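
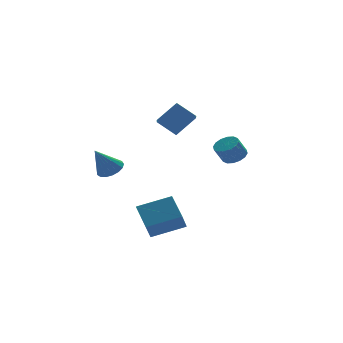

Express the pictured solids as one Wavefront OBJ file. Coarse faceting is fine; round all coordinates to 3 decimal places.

v -0.669 3.507 -1.286
v -0.028 3.187 -0.931
v -1.591 3.293 0.186
v 0.004 3.561 -0.856
v -0.118 3.923 -0.88
v -0.367 4.19 -0.997
v -0.685 4.3 -1.18
v -0.999 4.229 -1.387
v -1.237 3.993 -1.571
v -1.345 3.645 -1.69
v -1.298 3.266 -1.716
v -1.107 2.942 -1.643
v -0.816 2.748 -1.489
v -0.491 2.727 -1.288
v -0.206 2.886 -1.086
v 0.238 -4.24 -2.048
v 0.236 -2.902 -1.153
v -1.506 -3.836 -2.656
v -1.507 -2.498 -1.76
v 0.747 -3.562 -3.06
v 0.746 -2.224 -2.164
v -0.996 -3.158 -3.667
v -0.998 -1.82 -2.772
v 4.26 -1.414 0.587
v 4.868 -1.501 0.943
v 4.308 -1.632 1.869
v 3.7 -1.546 1.513
v 4.802 -1.14 0.954
v 4.242 -1.271 1.88
v 4.591 -0.852 0.867
v 4.031 -0.983 1.793
v 4.291 -0.715 0.705
v 3.731 -0.846 1.631
v 3.983 -0.765 0.511
v 3.423 -0.896 1.437
v 3.749 -0.989 0.338
v 3.189 -1.121 1.264
v 3.652 -1.328 0.231
v 3.092 -1.459 1.157
v 3.718 -1.689 0.22
v 3.158 -1.82 1.146
v 3.929 -1.977 0.307
v 3.369 -2.108 1.233
v 4.229 -2.114 0.469
v 3.669 -2.245 1.395
v 4.537 -2.064 0.663
v 3.977 -2.195 1.589
v 4.771 -1.839 0.836
v 4.211 -1.971 1.762
v 2.964 3.296 0.739
v 2.653 2.517 1.142
v 2.163 4.036 1.553
v 1.853 3.257 1.955
v 4.127 3.383 1.805
v 3.817 2.604 2.207
v 3.327 4.123 2.618
v 3.016 3.344 3.021
f 2 1 4
f 2 4 3
f 4 1 5
f 4 5 3
f 5 1 6
f 5 6 3
f 6 1 7
f 6 7 3
f 7 1 8
f 7 8 3
f 8 1 9
f 8 9 3
f 9 1 10
f 9 10 3
f 10 1 11
f 10 11 3
f 11 1 12
f 11 12 3
f 12 1 13
f 12 13 3
f 13 1 14
f 13 14 3
f 14 1 15
f 14 15 3
f 15 1 2
f 15 2 3
f 17 19 16
f 20 17 16
f 16 19 18
f 18 20 16
f 17 23 19
f 21 17 20
f 21 23 17
f 19 23 18
f 22 20 18
f 18 23 22
f 22 21 20
f 23 21 22
f 25 24 28
f 25 28 26
f 26 28 29
f 26 29 27
f 28 24 30
f 28 30 29
f 29 30 31
f 29 31 27
f 30 24 32
f 30 32 31
f 31 32 33
f 31 33 27
f 32 24 34
f 32 34 33
f 33 34 35
f 33 35 27
f 34 24 36
f 34 36 35
f 35 36 37
f 35 37 27
f 36 24 38
f 36 38 37
f 37 38 39
f 37 39 27
f 38 24 40
f 38 40 39
f 39 40 41
f 39 41 27
f 40 24 42
f 40 42 41
f 41 42 43
f 41 43 27
f 42 24 44
f 42 44 43
f 43 44 45
f 43 45 27
f 44 24 46
f 44 46 45
f 45 46 47
f 45 47 27
f 46 24 48
f 46 48 47
f 47 48 49
f 47 49 27
f 48 24 25
f 48 25 49
f 49 25 26
f 49 26 27
f 51 53 50
f 54 51 50
f 50 53 52
f 52 54 50
f 51 57 53
f 55 51 54
f 55 57 51
f 53 57 52
f 56 54 52
f 52 57 56
f 56 55 54
f 57 55 56



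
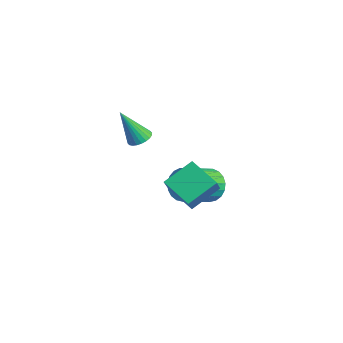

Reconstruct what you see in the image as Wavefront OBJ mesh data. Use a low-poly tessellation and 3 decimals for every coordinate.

v -3.725 -1.695 2.695
v -3.136 -1.663 2.847
v -4.115 -2.465 4.365
v -3.215 -1.453 2.925
v -3.372 -1.28 2.968
v -3.583 -1.17 2.97
v -3.816 -1.14 2.93
v -4.035 -1.194 2.854
v -4.207 -1.325 2.753
v -4.305 -1.512 2.644
v -4.315 -1.727 2.543
v -4.236 -1.937 2.464
v -4.078 -2.111 2.421
v -3.867 -2.221 2.42
v -3.635 -2.251 2.46
v -3.416 -2.196 2.536
v -3.244 -2.065 2.636
v -3.146 -1.878 2.745
v 2.107 -2.04 1.967
v 0.83 -2.539 2.647
v 2.004 -0.683 2.77
v 0.728 -1.182 3.451
v 2.852 -2.578 2.969
v 1.576 -3.077 3.65
v 2.75 -1.221 3.773
v 1.473 -1.72 4.453
v 0.024 -0.157 1.507
v 0.4 0.308 2.152
v 0.853 -1.178 2.959
v 0.476 -1.643 2.313
v 0.058 0.27 2.275
v 0.51 -1.215 3.082
v -0.291 0.159 2.265
v 0.162 -1.327 3.072
v -0.585 -0.007 2.125
v -0.132 -1.493 2.931
v -0.773 -0.199 1.877
v -0.321 -1.685 2.683
v -0.825 -0.384 1.565
v -0.372 -1.869 2.372
v -0.729 -0.529 1.243
v -0.276 -2.015 2.05
v -0.503 -0.611 0.967
v -0.051 -2.096 1.774
v -0.186 -0.613 0.784
v 0.266 -2.099 1.591
v 0.167 -0.537 0.726
v 0.619 -2.023 1.533
v 0.495 -0.396 0.803
v 0.948 -1.881 1.61
v 0.742 -0.213 1.002
v 1.195 -1.698 1.808
v 0.865 -0.02 1.288
v 1.317 -1.506 2.094
v 0.842 0.149 1.611
v 1.295 -1.337 2.418
v 0.678 0.265 1.917
v 1.13 -1.221 2.724
f 2 1 4
f 2 4 3
f 4 1 5
f 4 5 3
f 5 1 6
f 5 6 3
f 6 1 7
f 6 7 3
f 7 1 8
f 7 8 3
f 8 1 9
f 8 9 3
f 9 1 10
f 9 10 3
f 10 1 11
f 10 11 3
f 11 1 12
f 11 12 3
f 12 1 13
f 12 13 3
f 13 1 14
f 13 14 3
f 14 1 15
f 14 15 3
f 15 1 16
f 15 16 3
f 16 1 17
f 16 17 3
f 17 1 18
f 17 18 3
f 18 1 2
f 18 2 3
f 20 22 19
f 23 20 19
f 19 22 21
f 21 23 19
f 20 26 22
f 24 20 23
f 24 26 20
f 22 26 21
f 25 23 21
f 21 26 25
f 25 24 23
f 26 24 25
f 28 27 31
f 28 31 29
f 29 31 32
f 29 32 30
f 31 27 33
f 31 33 32
f 32 33 34
f 32 34 30
f 33 27 35
f 33 35 34
f 34 35 36
f 34 36 30
f 35 27 37
f 35 37 36
f 36 37 38
f 36 38 30
f 37 27 39
f 37 39 38
f 38 39 40
f 38 40 30
f 39 27 41
f 39 41 40
f 40 41 42
f 40 42 30
f 41 27 43
f 41 43 42
f 42 43 44
f 42 44 30
f 43 27 45
f 43 45 44
f 44 45 46
f 44 46 30
f 45 27 47
f 45 47 46
f 46 47 48
f 46 48 30
f 47 27 49
f 47 49 48
f 48 49 50
f 48 50 30
f 49 27 51
f 49 51 50
f 50 51 52
f 50 52 30
f 51 27 53
f 51 53 52
f 52 53 54
f 52 54 30
f 53 27 55
f 53 55 54
f 54 55 56
f 54 56 30
f 55 27 57
f 55 57 56
f 56 57 58
f 56 58 30
f 57 27 28
f 57 28 58
f 58 28 29
f 58 29 30



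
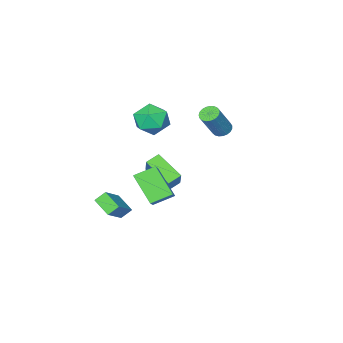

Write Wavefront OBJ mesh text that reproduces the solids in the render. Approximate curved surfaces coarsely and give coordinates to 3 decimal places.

v 3.86 1.882 1.279
v 3.847 0.411 2.707
v 2.745 2.393 1.794
v 2.732 0.922 3.222
v 4.908 2.998 2.438
v 4.895 1.527 3.866
v 3.793 3.509 2.953
v 3.78 2.038 4.381
v 1.351 0.026 0.39
v 1.608 -1.616 1.391
v 0.538 0.114 0.742
v 0.795 -1.528 1.743
v 2.045 0.968 1.757
v 2.302 -0.674 2.758
v 1.232 1.056 2.109
v 1.489 -0.586 3.11
v -0.225 -2.523 3.672
v 0.183 -3.181 4.587
v -1.063 -4.099 2.913
v -0.655 -4.757 3.828
v -1.509 -3.936 4.014
v -0.991 -2.962 4.482
v 0.111 -4.318 3.018
v 0.629 -3.344 3.486
v 0.39 -4.29 4.183
v -0.611 -4.054 4.798
v -0.269 -3.226 2.702
v -1.27 -2.99 3.317
v 3.52 -1.416 -1.714
v 3.536 -2.61 -1.15
v 2.945 -1.167 -1.17
v 2.961 -2.36 -0.605
v 4.839 -0.86 -0.575
v 4.855 -2.053 -0.01
v 4.264 -0.61 -0.03
v 4.28 -1.804 0.534
v -3.923 -1.566 2.612
v -3.391 -1.558 2.274
v -2.265 -1.386 4.05
v -2.797 -1.394 4.388
v -3.451 -1.304 2.287
v -2.325 -1.131 4.063
v -3.593 -1.095 2.357
v -2.467 -0.922 4.133
v -3.791 -0.967 2.47
v -2.665 -0.794 4.246
v -4.013 -0.943 2.608
v -2.887 -0.77 4.384
v -4.219 -1.027 2.747
v -3.093 -0.854 4.523
v -4.373 -1.204 2.862
v -3.247 -1.031 4.638
v -4.45 -1.444 2.934
v -3.324 -1.271 4.71
v -4.436 -1.705 2.951
v -3.31 -1.532 4.727
v -4.333 -1.942 2.908
v -3.207 -1.769 4.684
v -4.159 -2.114 2.815
v -3.033 -1.941 4.591
v -3.944 -2.192 2.686
v -2.818 -2.019 4.462
v -3.726 -2.161 2.545
v -2.6 -1.988 4.321
v -3.542 -2.028 2.415
v -2.416 -1.855 4.191
v -3.423 -1.815 2.319
v -2.297 -1.642 4.095
f 2 4 1
f 5 2 1
f 1 4 3
f 3 5 1
f 2 8 4
f 6 2 5
f 6 8 2
f 4 8 3
f 7 5 3
f 3 8 7
f 7 6 5
f 8 6 7
f 10 12 9
f 13 10 9
f 9 12 11
f 11 13 9
f 10 16 12
f 14 10 13
f 14 16 10
f 12 16 11
f 15 13 11
f 11 16 15
f 15 14 13
f 16 14 15
f 17 28 22
f 17 22 18
f 17 18 24
f 17 24 27
f 17 27 28
f 18 22 26
f 22 28 21
f 28 27 19
f 27 24 23
f 24 18 25
f 20 26 21
f 20 21 19
f 20 19 23
f 20 23 25
f 20 25 26
f 21 26 22
f 19 21 28
f 23 19 27
f 25 23 24
f 26 25 18
f 30 32 29
f 33 30 29
f 29 32 31
f 31 33 29
f 30 36 32
f 34 30 33
f 34 36 30
f 32 36 31
f 35 33 31
f 31 36 35
f 35 34 33
f 36 34 35
f 38 37 41
f 38 41 39
f 39 41 42
f 39 42 40
f 41 37 43
f 41 43 42
f 42 43 44
f 42 44 40
f 43 37 45
f 43 45 44
f 44 45 46
f 44 46 40
f 45 37 47
f 45 47 46
f 46 47 48
f 46 48 40
f 47 37 49
f 47 49 48
f 48 49 50
f 48 50 40
f 49 37 51
f 49 51 50
f 50 51 52
f 50 52 40
f 51 37 53
f 51 53 52
f 52 53 54
f 52 54 40
f 53 37 55
f 53 55 54
f 54 55 56
f 54 56 40
f 55 37 57
f 55 57 56
f 56 57 58
f 56 58 40
f 57 37 59
f 57 59 58
f 58 59 60
f 58 60 40
f 59 37 61
f 59 61 60
f 60 61 62
f 60 62 40
f 61 37 63
f 61 63 62
f 62 63 64
f 62 64 40
f 63 37 65
f 63 65 64
f 64 65 66
f 64 66 40
f 65 37 67
f 65 67 66
f 66 67 68
f 66 68 40
f 67 37 38
f 67 38 68
f 68 38 39
f 68 39 40



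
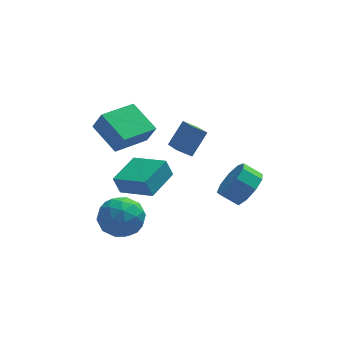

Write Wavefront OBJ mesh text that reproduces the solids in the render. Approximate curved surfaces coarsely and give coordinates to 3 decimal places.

v -2.22 -2.075 -1.236
v -1.586 -2.243 -0.195
v -2.654 -4.017 -1.285
v -2.02 -4.185 -0.244
v -3.079 -3.559 -0.225
v -2.81 -2.359 -0.194
v -1.43 -3.901 -1.286
v -1.161 -2.701 -1.255
v -1.097 -3.372 -0.226
v -2.116 -3.16 0.43
v -2.124 -3.1 -1.91
v -3.143 -2.888 -1.254
v -1.865 -1.989 -0.711
v -2.375 -4.271 -0.769
v -2.998 -3.903 -0.757
v -2.625 -4.002 -0.146
v -2.585 -2.057 -0.711
v -2.212 -2.155 -0.099
v -3.089 -2.929 -0.116
v -2.028 -4.105 -1.381
v -1.655 -4.203 -0.769
v -1.615 -2.258 -1.334
v -1.242 -2.357 -0.723
v -1.151 -3.331 -1.364
v -1.205 -2.751 -0.118
v -1.46 -3.892 -0.146
v -1.113 -3.725 -0.759
v -0.955 -3.02 -0.741
v -1.804 -2.626 0.268
v -2.059 -3.768 0.239
v -2.681 -3.4 0.25
v -2.524 -2.694 0.268
v -1.517 -3.29 0.25
v -2.181 -2.492 -1.719
v -2.436 -3.634 -1.748
v -1.716 -3.566 -1.748
v -1.559 -2.86 -1.73
v -2.78 -2.368 -1.334
v -3.035 -3.509 -1.362
v -3.285 -3.24 -0.739
v -3.127 -2.535 -0.721
v -2.723 -2.97 -1.73
v 4.117 -1.951 -0.185
v 4.679 -2.218 0.722
v 3.804 -1.915 1.353
v 3.243 -1.649 0.445
v 4.802 -1.497 0.546
v 3.927 -1.194 1.177
v 4.604 -0.988 0.028
v 3.729 -0.686 0.658
v 4.179 -0.93 -0.59
v 3.304 -0.628 0.041
v 3.725 -1.35 -1.019
v 2.85 -1.048 -0.388
v 3.454 -2.051 -1.057
v 2.58 -1.749 -0.427
v 3.494 -2.706 -0.688
v 2.62 -2.403 -0.057
v 3.826 -3.007 -0.083
v 2.951 -2.705 0.547
v 4.294 -2.814 0.474
v 3.419 -2.512 1.104
v -0.535 -2.133 -0.121
v -0.871 -2.087 0.862
v -1.996 -0.934 -0.677
v -2.333 -0.889 0.306
v 0.593 -0.611 0.194
v 0.256 -0.566 1.177
v -0.869 0.587 -0.362
v -1.205 0.633 0.621
v 0.89 0.535 1.097
v 1.705 1.24 2.28
v 0.653 2.386 0.156
v 1.468 3.092 1.339
v 1.632 0.408 0.661
v 2.447 1.114 1.844
v 1.395 2.26 -0.28
v 2.21 2.965 0.903
v -3.081 2.193 1.938
v -2.652 1.812 3.049
v -1.416 3.456 1.728
v -0.987 3.075 2.839
v -2.093 0.745 1.061
v -1.664 0.364 2.172
v -0.428 2.008 0.851
v 0.001 1.627 1.962
f 1 38 17
f 38 12 41
f 17 41 6
f 38 41 17
f 1 17 13
f 17 6 18
f 13 18 2
f 17 18 13
f 1 13 22
f 13 2 23
f 22 23 8
f 13 23 22
f 1 22 34
f 22 8 37
f 34 37 11
f 22 37 34
f 1 34 38
f 34 11 42
f 38 42 12
f 34 42 38
f 2 18 29
f 18 6 32
f 29 32 10
f 18 32 29
f 6 41 19
f 41 12 40
f 19 40 5
f 41 40 19
f 12 42 39
f 42 11 35
f 39 35 3
f 42 35 39
f 11 37 36
f 37 8 24
f 36 24 7
f 37 24 36
f 8 23 28
f 23 2 25
f 28 25 9
f 23 25 28
f 4 30 16
f 30 10 31
f 16 31 5
f 30 31 16
f 4 16 14
f 16 5 15
f 14 15 3
f 16 15 14
f 4 14 21
f 14 3 20
f 21 20 7
f 14 20 21
f 4 21 26
f 21 7 27
f 26 27 9
f 21 27 26
f 4 26 30
f 26 9 33
f 30 33 10
f 26 33 30
f 5 31 19
f 31 10 32
f 19 32 6
f 31 32 19
f 3 15 39
f 15 5 40
f 39 40 12
f 15 40 39
f 7 20 36
f 20 3 35
f 36 35 11
f 20 35 36
f 9 27 28
f 27 7 24
f 28 24 8
f 27 24 28
f 10 33 29
f 33 9 25
f 29 25 2
f 33 25 29
f 44 43 47
f 44 47 45
f 45 47 48
f 45 48 46
f 47 43 49
f 47 49 48
f 48 49 50
f 48 50 46
f 49 43 51
f 49 51 50
f 50 51 52
f 50 52 46
f 51 43 53
f 51 53 52
f 52 53 54
f 52 54 46
f 53 43 55
f 53 55 54
f 54 55 56
f 54 56 46
f 55 43 57
f 55 57 56
f 56 57 58
f 56 58 46
f 57 43 59
f 57 59 58
f 58 59 60
f 58 60 46
f 59 43 61
f 59 61 60
f 60 61 62
f 60 62 46
f 61 43 44
f 61 44 62
f 62 44 45
f 62 45 46
f 64 66 63
f 67 64 63
f 63 66 65
f 65 67 63
f 64 70 66
f 68 64 67
f 68 70 64
f 66 70 65
f 69 67 65
f 65 70 69
f 69 68 67
f 70 68 69
f 72 74 71
f 75 72 71
f 71 74 73
f 73 75 71
f 72 78 74
f 76 72 75
f 76 78 72
f 74 78 73
f 77 75 73
f 73 78 77
f 77 76 75
f 78 76 77
f 80 82 79
f 83 80 79
f 79 82 81
f 81 83 79
f 80 86 82
f 84 80 83
f 84 86 80
f 82 86 81
f 85 83 81
f 81 86 85
f 85 84 83
f 86 84 85



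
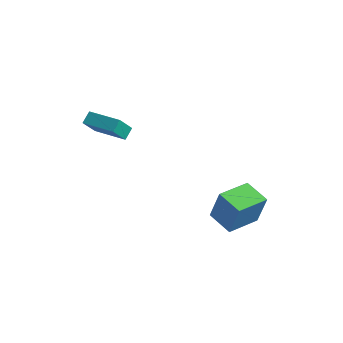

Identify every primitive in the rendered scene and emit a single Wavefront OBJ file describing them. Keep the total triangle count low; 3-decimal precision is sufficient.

v -3.988 -4.563 1.436
v -4.083 -3.912 1.908
v -3.887 -3.735 0.313
v -3.983 -3.083 0.784
v -1.977 -4.457 1.696
v -2.073 -3.805 2.167
v -1.877 -3.628 0.572
v -1.972 -2.977 1.044
v 2.386 -1.888 -4.54
v 2.856 -1.718 -2.634
v 2.71 0.109 -4.798
v 3.181 0.279 -2.892
v 3.899 -2.179 -4.888
v 4.37 -2.009 -2.982
v 4.224 -0.182 -5.146
v 4.694 -0.012 -3.24
f 2 4 1
f 5 2 1
f 1 4 3
f 3 5 1
f 2 8 4
f 6 2 5
f 6 8 2
f 4 8 3
f 7 5 3
f 3 8 7
f 7 6 5
f 8 6 7
f 10 12 9
f 13 10 9
f 9 12 11
f 11 13 9
f 10 16 12
f 14 10 13
f 14 16 10
f 12 16 11
f 15 13 11
f 11 16 15
f 15 14 13
f 16 14 15



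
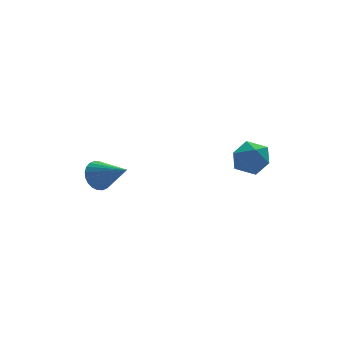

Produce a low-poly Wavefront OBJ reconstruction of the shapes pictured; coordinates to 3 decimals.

v -3.701 0.152 1.508
v -3.392 -0.139 0.772
v -2.839 -1.212 2.412
v -3.153 0.072 0.863
v -2.998 0.295 1.053
v -2.949 0.497 1.312
v -3.015 0.646 1.6
v -3.186 0.721 1.875
v -3.435 0.708 2.094
v -3.724 0.611 2.223
v -4.01 0.444 2.244
v -4.249 0.233 2.153
v -4.404 0.01 1.964
v -4.453 -0.192 1.705
v -4.387 -0.341 1.416
v -4.216 -0.416 1.142
v -3.967 -0.403 0.923
v -3.678 -0.306 0.793
v 2.22 -2.929 4.037
v 2.756 -2.592 3.251
v 1.724 -4.208 3.149
v 2.26 -3.871 2.363
v 2.732 -4.224 3.183
v 3.039 -3.434 3.731
v 1.441 -3.366 2.669
v 1.748 -2.576 3.217
v 2.275 -2.862 2.406
v 3.073 -3.392 2.723
v 1.407 -3.408 3.677
v 2.205 -3.938 3.994
f 2 1 4
f 2 4 3
f 4 1 5
f 4 5 3
f 5 1 6
f 5 6 3
f 6 1 7
f 6 7 3
f 7 1 8
f 7 8 3
f 8 1 9
f 8 9 3
f 9 1 10
f 9 10 3
f 10 1 11
f 10 11 3
f 11 1 12
f 11 12 3
f 12 1 13
f 12 13 3
f 13 1 14
f 13 14 3
f 14 1 15
f 14 15 3
f 15 1 16
f 15 16 3
f 16 1 17
f 16 17 3
f 17 1 18
f 17 18 3
f 18 1 2
f 18 2 3
f 19 30 24
f 19 24 20
f 19 20 26
f 19 26 29
f 19 29 30
f 20 24 28
f 24 30 23
f 30 29 21
f 29 26 25
f 26 20 27
f 22 28 23
f 22 23 21
f 22 21 25
f 22 25 27
f 22 27 28
f 23 28 24
f 21 23 30
f 25 21 29
f 27 25 26
f 28 27 20



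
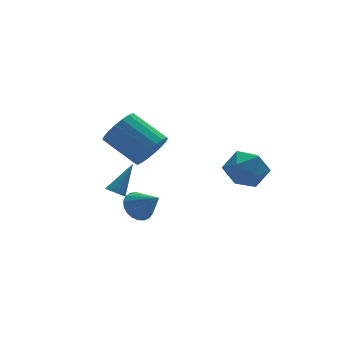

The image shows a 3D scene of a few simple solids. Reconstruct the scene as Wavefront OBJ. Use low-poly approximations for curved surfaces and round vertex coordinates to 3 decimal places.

v 3.252 -3.095 3.452
v 4.332 -3.074 2.956
v 2.628 -4.246 2.044
v 3.708 -4.225 1.548
v 3.539 -4.785 2.582
v 3.925 -4.074 3.453
v 3.035 -3.246 1.547
v 3.421 -2.535 2.418
v 4.198 -3.168 1.779
v 4.509 -4.119 2.419
v 2.451 -3.201 2.581
v 2.762 -4.152 3.221
v -0.616 2.593 -1.526
v -0.266 2.172 -1.646
v 0.536 3.127 -0.034
v -0.169 2.397 -1.801
v -0.192 2.674 -1.883
v -0.328 2.929 -1.869
v -0.542 3.095 -1.763
v -0.775 3.125 -1.594
v -0.966 3.013 -1.407
v -1.063 2.789 -1.251
v -1.04 2.511 -1.17
v -0.904 2.256 -1.184
v -0.69 2.091 -1.289
v -0.457 2.06 -1.458
v -0.834 -1.005 -0.467
v -0.044 -0.926 -0.847
v -0.226 -2.095 0.567
v -0.029 -0.67 -0.586
v -0.153 -0.472 -0.304
v -0.394 -0.366 -0.051
v -0.712 -0.371 0.131
v -1.051 -0.485 0.209
v -1.352 -0.689 0.171
v -1.563 -0.948 0.022
v -1.649 -1.217 -0.211
v -1.593 -1.449 -0.489
v -1.406 -1.604 -0.762
v -1.12 -1.656 -0.985
v -0.785 -1.595 -1.118
v -0.458 -1.432 -1.138
v -0.196 -1.196 -1.042
v -0.17 -1.13 3.191
v 0.605 -0.41 2.974
v -0.474 1.09 4.092
v -1.25 0.37 4.309
v 0.302 -0.354 2.606
v -0.778 1.146 3.724
v -0.096 -0.452 2.353
v -1.175 1.048 3.472
v -0.508 -0.684 2.267
v -1.587 0.816 3.385
v -0.853 -1.004 2.363
v -1.932 0.496 3.482
v -1.063 -1.349 2.624
v -2.142 0.151 3.742
v -1.096 -1.651 2.996
v -2.175 -0.151 4.115
v -0.946 -1.85 3.408
v -2.025 -0.35 4.526
v -0.642 -1.906 3.776
v -1.722 -0.406 4.894
v -0.245 -1.808 4.028
v -1.324 -0.308 5.147
v 0.167 -1.576 4.115
v -0.912 -0.076 5.233
v 0.512 -1.256 4.018
v -0.567 0.244 5.137
v 0.722 -0.911 3.758
v -0.357 0.589 4.876
v 0.755 -0.609 3.385
v -0.324 0.891 4.504
f 1 12 6
f 1 6 2
f 1 2 8
f 1 8 11
f 1 11 12
f 2 6 10
f 6 12 5
f 12 11 3
f 11 8 7
f 8 2 9
f 4 10 5
f 4 5 3
f 4 3 7
f 4 7 9
f 4 9 10
f 5 10 6
f 3 5 12
f 7 3 11
f 9 7 8
f 10 9 2
f 14 13 16
f 14 16 15
f 16 13 17
f 16 17 15
f 17 13 18
f 17 18 15
f 18 13 19
f 18 19 15
f 19 13 20
f 19 20 15
f 20 13 21
f 20 21 15
f 21 13 22
f 21 22 15
f 22 13 23
f 22 23 15
f 23 13 24
f 23 24 15
f 24 13 25
f 24 25 15
f 25 13 26
f 25 26 15
f 26 13 14
f 26 14 15
f 28 27 30
f 28 30 29
f 30 27 31
f 30 31 29
f 31 27 32
f 31 32 29
f 32 27 33
f 32 33 29
f 33 27 34
f 33 34 29
f 34 27 35
f 34 35 29
f 35 27 36
f 35 36 29
f 36 27 37
f 36 37 29
f 37 27 38
f 37 38 29
f 38 27 39
f 38 39 29
f 39 27 40
f 39 40 29
f 40 27 41
f 40 41 29
f 41 27 42
f 41 42 29
f 42 27 43
f 42 43 29
f 43 27 28
f 43 28 29
f 45 44 48
f 45 48 46
f 46 48 49
f 46 49 47
f 48 44 50
f 48 50 49
f 49 50 51
f 49 51 47
f 50 44 52
f 50 52 51
f 51 52 53
f 51 53 47
f 52 44 54
f 52 54 53
f 53 54 55
f 53 55 47
f 54 44 56
f 54 56 55
f 55 56 57
f 55 57 47
f 56 44 58
f 56 58 57
f 57 58 59
f 57 59 47
f 58 44 60
f 58 60 59
f 59 60 61
f 59 61 47
f 60 44 62
f 60 62 61
f 61 62 63
f 61 63 47
f 62 44 64
f 62 64 63
f 63 64 65
f 63 65 47
f 64 44 66
f 64 66 65
f 65 66 67
f 65 67 47
f 66 44 68
f 66 68 67
f 67 68 69
f 67 69 47
f 68 44 70
f 68 70 69
f 69 70 71
f 69 71 47
f 70 44 72
f 70 72 71
f 71 72 73
f 71 73 47
f 72 44 45
f 72 45 73
f 73 45 46
f 73 46 47



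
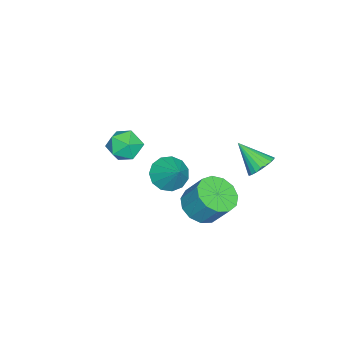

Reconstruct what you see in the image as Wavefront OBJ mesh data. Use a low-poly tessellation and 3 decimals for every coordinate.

v 3.518 1.87 -0.16
v 4.229 1.382 -0.339
v 4.262 2.61 0.78
v 4.241 1.767 -0.651
v 4.024 2.184 -0.808
v 3.646 2.501 -0.759
v 3.227 2.618 -0.52
v 2.901 2.497 -0.167
v 2.771 2.177 0.188
v 2.878 1.759 0.433
v 3.188 1.376 0.489
v 3.603 1.15 0.339
v 3.991 1.152 0.03
v 1.364 2.538 -3.911
v 2.37 2.378 -3.963
v 2.562 3.203 -2.761
v 1.556 3.362 -2.709
v 2.265 2.852 -4.271
v 2.457 3.677 -3.069
v 1.874 3.226 -4.465
v 2.066 4.05 -3.263
v 1.32 3.381 -4.483
v 1.513 4.206 -3.281
v 0.781 3.269 -4.319
v 0.974 4.093 -3.117
v 0.427 2.924 -4.026
v 0.619 3.749 -2.824
v 0.37 2.457 -3.696
v 0.562 3.281 -2.494
v 0.628 2.015 -3.434
v 0.821 2.84 -2.233
v 1.12 1.74 -3.324
v 1.313 2.564 -2.123
v 1.69 1.717 -3.4
v 1.882 2.542 -2.198
v 2.155 1.955 -3.638
v 2.348 2.78 -2.437
v -1.334 4.414 -2.884
v -0.618 4.198 -2.934
v -1.626 3.206 -1.816
v -0.607 4.403 -2.699
v -0.722 4.61 -2.496
v -0.943 4.783 -2.361
v -1.232 4.893 -2.316
v -1.538 4.92 -2.369
v -1.809 4.859 -2.511
v -1.998 4.722 -2.718
v -2.071 4.531 -2.954
v -2.018 4.321 -3.178
v -1.846 4.126 -3.35
v -1.586 3.982 -3.443
v -1.282 3.912 -3.439
v -0.987 3.929 -3.339
v -0.752 4.03 -3.16
v -0.75 -1.254 -1.922
v -0.197 -0.999 -2.633
v 0.417 -1.961 -1.267
v 0.97 -1.706 -1.978
v 0.65 -1.062 -1.379
v -0.071 -0.625 -1.784
v 0.291 -2.335 -2.116
v -0.43 -1.898 -2.521
v 0.447 -1.667 -2.752
v 0.668 -0.88 -2.297
v -0.448 -2.08 -1.603
v -0.227 -1.293 -1.148
f 2 1 4
f 2 4 3
f 4 1 5
f 4 5 3
f 5 1 6
f 5 6 3
f 6 1 7
f 6 7 3
f 7 1 8
f 7 8 3
f 8 1 9
f 8 9 3
f 9 1 10
f 9 10 3
f 10 1 11
f 10 11 3
f 11 1 12
f 11 12 3
f 12 1 13
f 12 13 3
f 13 1 2
f 13 2 3
f 15 14 18
f 15 18 16
f 16 18 19
f 16 19 17
f 18 14 20
f 18 20 19
f 19 20 21
f 19 21 17
f 20 14 22
f 20 22 21
f 21 22 23
f 21 23 17
f 22 14 24
f 22 24 23
f 23 24 25
f 23 25 17
f 24 14 26
f 24 26 25
f 25 26 27
f 25 27 17
f 26 14 28
f 26 28 27
f 27 28 29
f 27 29 17
f 28 14 30
f 28 30 29
f 29 30 31
f 29 31 17
f 30 14 32
f 30 32 31
f 31 32 33
f 31 33 17
f 32 14 34
f 32 34 33
f 33 34 35
f 33 35 17
f 34 14 36
f 34 36 35
f 35 36 37
f 35 37 17
f 36 14 15
f 36 15 37
f 37 15 16
f 37 16 17
f 39 38 41
f 39 41 40
f 41 38 42
f 41 42 40
f 42 38 43
f 42 43 40
f 43 38 44
f 43 44 40
f 44 38 45
f 44 45 40
f 45 38 46
f 45 46 40
f 46 38 47
f 46 47 40
f 47 38 48
f 47 48 40
f 48 38 49
f 48 49 40
f 49 38 50
f 49 50 40
f 50 38 51
f 50 51 40
f 51 38 52
f 51 52 40
f 52 38 53
f 52 53 40
f 53 38 54
f 53 54 40
f 54 38 39
f 54 39 40
f 55 66 60
f 55 60 56
f 55 56 62
f 55 62 65
f 55 65 66
f 56 60 64
f 60 66 59
f 66 65 57
f 65 62 61
f 62 56 63
f 58 64 59
f 58 59 57
f 58 57 61
f 58 61 63
f 58 63 64
f 59 64 60
f 57 59 66
f 61 57 65
f 63 61 62
f 64 63 56



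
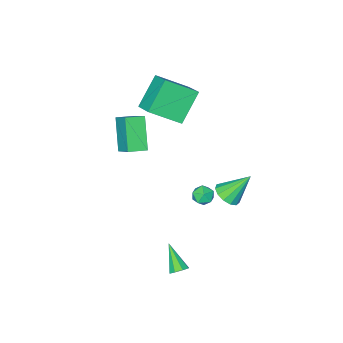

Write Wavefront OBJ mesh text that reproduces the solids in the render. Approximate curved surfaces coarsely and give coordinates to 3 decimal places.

v -4.062 -2.848 3.349
v -3.687 -1.625 3.987
v -2.678 -2.505 1.876
v -2.302 -1.282 2.514
v -2.698 -3.818 4.406
v -2.322 -2.595 5.044
v -1.313 -3.475 2.933
v -0.938 -2.252 3.571
v 2.321 4.01 -2.293
v 2.621 3.688 -2.552
v 2.019 2.87 -1.227
v 2.817 3.89 -2.281
v 2.722 4.162 -2.017
v 2.393 4.345 -1.916
v 2.021 4.331 -2.035
v 1.826 4.129 -2.306
v 1.92 3.858 -2.57
v 2.25 3.675 -2.671
v 0.495 -1.284 2.118
v -0.203 -2.343 3.612
v 0.704 -0.269 2.935
v 0.005 -1.327 4.429
v 1.435 -1.633 2.311
v 0.736 -2.691 3.805
v 1.643 -0.617 3.128
v 0.945 -1.676 4.622
v -1.403 1.976 -0.842
v -1.194 1.693 -0.305
v -1.646 1.047 -1.235
v -1.437 0.764 -0.698
v -1.97 1.121 -0.686
v -1.82 1.695 -0.443
v -1.02 1.045 -1.097
v -0.87 1.619 -0.854
v -0.957 1.119 -0.463
v -1.544 1.165 -0.209
v -1.296 1.575 -1.331
v -1.883 1.621 -1.077
v -3.086 1.3 -1.827
v -2.68 1.976 -1.876
v -4.014 1.96 -0.433
v -3.037 2.025 -2.137
v -3.41 1.845 -2.3
v -3.68 1.491 -2.312
v -3.762 1.077 -2.171
v -3.629 0.734 -1.92
v -3.324 0.571 -1.64
v -2.943 0.639 -1.42
v -2.608 0.917 -1.328
v -2.425 1.317 -1.396
v -2.452 1.712 -1.6
f 2 4 1
f 5 2 1
f 1 4 3
f 3 5 1
f 2 8 4
f 6 2 5
f 6 8 2
f 4 8 3
f 7 5 3
f 3 8 7
f 7 6 5
f 8 6 7
f 10 9 12
f 10 12 11
f 12 9 13
f 12 13 11
f 13 9 14
f 13 14 11
f 14 9 15
f 14 15 11
f 15 9 16
f 15 16 11
f 16 9 17
f 16 17 11
f 17 9 18
f 17 18 11
f 18 9 10
f 18 10 11
f 20 22 19
f 23 20 19
f 19 22 21
f 21 23 19
f 20 26 22
f 24 20 23
f 24 26 20
f 22 26 21
f 25 23 21
f 21 26 25
f 25 24 23
f 26 24 25
f 27 38 32
f 27 32 28
f 27 28 34
f 27 34 37
f 27 37 38
f 28 32 36
f 32 38 31
f 38 37 29
f 37 34 33
f 34 28 35
f 30 36 31
f 30 31 29
f 30 29 33
f 30 33 35
f 30 35 36
f 31 36 32
f 29 31 38
f 33 29 37
f 35 33 34
f 36 35 28
f 40 39 42
f 40 42 41
f 42 39 43
f 42 43 41
f 43 39 44
f 43 44 41
f 44 39 45
f 44 45 41
f 45 39 46
f 45 46 41
f 46 39 47
f 46 47 41
f 47 39 48
f 47 48 41
f 48 39 49
f 48 49 41
f 49 39 50
f 49 50 41
f 50 39 51
f 50 51 41
f 51 39 40
f 51 40 41



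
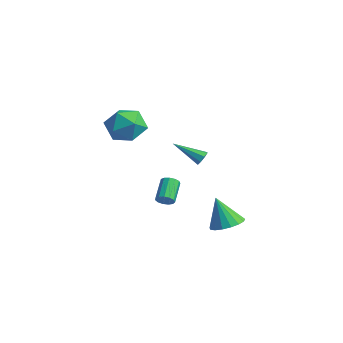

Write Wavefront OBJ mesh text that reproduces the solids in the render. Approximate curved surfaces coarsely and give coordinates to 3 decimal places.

v 1.661 -1.793 -2.298
v 2.023 -1.403 -2.389
v 1.221 -0.477 -1.613
v 0.859 -0.867 -1.522
v 1.821 -1.387 -2.616
v 1.019 -0.462 -1.841
v 1.569 -1.501 -2.742
v 0.766 -0.575 -1.967
v 1.345 -1.707 -2.727
v 0.543 -0.781 -1.952
v 1.222 -1.94 -2.576
v 0.42 -1.015 -1.8
v 1.239 -2.127 -2.336
v 0.436 -1.201 -1.56
v 1.389 -2.208 -2.084
v 0.587 -1.282 -1.309
v 1.626 -2.157 -1.9
v 0.824 -1.231 -1.124
v 1.874 -1.99 -1.842
v 1.072 -1.064 -1.067
v 2.054 -1.761 -1.929
v 1.252 -0.835 -1.153
v 2.11 -1.542 -2.133
v 1.308 -0.616 -1.357
v 4.172 0.425 -3.665
v 4.929 0.934 -3.281
v 3.448 0.195 -1.935
v 4.604 1.266 -3.372
v 4.18 1.406 -3.531
v 3.754 1.321 -3.721
v 3.424 1.03 -3.898
v 3.265 0.601 -4.021
v 3.314 0.132 -4.063
v 3.56 -0.27 -4.014
v 3.946 -0.513 -3.885
v 4.383 -0.541 -3.705
v 4.773 -0.348 -3.517
v 5.024 0.023 -3.362
v 5.081 0.485 -3.277
v -0.033 -3.643 3.1
v 0.556 -2.692 3.586
v 1.404 -4.848 3.714
v 1.993 -3.897 4.2
v 0.945 -4.281 4.691
v 0.056 -3.536 4.312
v 1.904 -4.004 2.988
v 1.015 -3.259 2.609
v 1.753 -2.915 3.517
v 1.16 -3.086 4.569
v 0.8 -4.454 2.731
v 0.207 -4.625 3.783
v 0.333 1.66 -0.767
v 0.52 1.85 -0.321
v -0.873 0.56 0.207
v 0.214 2.062 -0.46
v -0.023 2.039 -0.779
v -0.051 1.794 -1.091
v 0.145 1.47 -1.213
v 0.452 1.257 -1.074
v 0.688 1.281 -0.755
v 0.717 1.526 -0.443
f 2 1 5
f 2 5 3
f 3 5 6
f 3 6 4
f 5 1 7
f 5 7 6
f 6 7 8
f 6 8 4
f 7 1 9
f 7 9 8
f 8 9 10
f 8 10 4
f 9 1 11
f 9 11 10
f 10 11 12
f 10 12 4
f 11 1 13
f 11 13 12
f 12 13 14
f 12 14 4
f 13 1 15
f 13 15 14
f 14 15 16
f 14 16 4
f 15 1 17
f 15 17 16
f 16 17 18
f 16 18 4
f 17 1 19
f 17 19 18
f 18 19 20
f 18 20 4
f 19 1 21
f 19 21 20
f 20 21 22
f 20 22 4
f 21 1 23
f 21 23 22
f 22 23 24
f 22 24 4
f 23 1 2
f 23 2 24
f 24 2 3
f 24 3 4
f 26 25 28
f 26 28 27
f 28 25 29
f 28 29 27
f 29 25 30
f 29 30 27
f 30 25 31
f 30 31 27
f 31 25 32
f 31 32 27
f 32 25 33
f 32 33 27
f 33 25 34
f 33 34 27
f 34 25 35
f 34 35 27
f 35 25 36
f 35 36 27
f 36 25 37
f 36 37 27
f 37 25 38
f 37 38 27
f 38 25 39
f 38 39 27
f 39 25 26
f 39 26 27
f 40 51 45
f 40 45 41
f 40 41 47
f 40 47 50
f 40 50 51
f 41 45 49
f 45 51 44
f 51 50 42
f 50 47 46
f 47 41 48
f 43 49 44
f 43 44 42
f 43 42 46
f 43 46 48
f 43 48 49
f 44 49 45
f 42 44 51
f 46 42 50
f 48 46 47
f 49 48 41
f 53 52 55
f 53 55 54
f 55 52 56
f 55 56 54
f 56 52 57
f 56 57 54
f 57 52 58
f 57 58 54
f 58 52 59
f 58 59 54
f 59 52 60
f 59 60 54
f 60 52 61
f 60 61 54
f 61 52 53
f 61 53 54



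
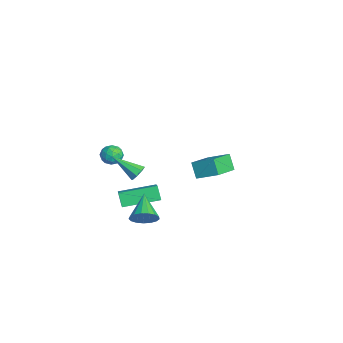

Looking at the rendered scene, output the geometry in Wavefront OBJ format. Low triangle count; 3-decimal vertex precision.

v -1.116 -3.736 1.194
v -0.653 -3.439 1.581
v -0.327 -4.241 0.639
v 0.136 -3.944 1.026
v -0.269 -4.414 1.287
v -0.756 -4.102 1.63
v -0.224 -3.578 0.59
v -0.711 -3.266 0.933
v -0.101 -3.341 1.208
v -0.129 -3.858 1.638
v -0.851 -3.822 0.582
v -0.879 -4.339 1.012
v -0.954 -3.543 1.436
v -0.026 -4.137 0.784
v -0.264 -4.413 0.937
v 0.008 -4.238 1.164
v -1.014 -3.933 1.465
v -0.742 -3.758 1.692
v -0.517 -4.331 1.519
v -0.238 -3.922 0.528
v 0.034 -3.747 0.755
v -0.988 -3.442 1.056
v -0.716 -3.267 1.283
v -0.463 -3.349 0.701
v -0.357 -3.311 1.445
v 0.106 -3.608 1.118
v -0.105 -3.393 0.862
v -0.391 -3.209 1.064
v -0.374 -3.614 1.698
v 0.09 -3.911 1.371
v -0.148 -4.188 1.524
v -0.435 -4.004 1.726
v -0.05 -3.557 1.478
v -1.07 -3.769 0.849
v -0.606 -4.066 0.522
v -0.545 -3.676 0.494
v -0.832 -3.492 0.696
v -1.086 -4.072 1.102
v -0.623 -4.369 0.775
v -0.589 -4.471 1.156
v -0.875 -4.287 1.358
v -0.93 -4.123 0.742
v -0.954 -3.279 -3.473
v -1.49 -3.373 -2.694
v -0.858 -1.165 -3.15
v -1.394 -1.26 -2.371
v 0.274 -3.46 -2.649
v -0.262 -3.555 -1.87
v 0.37 -1.347 -2.326
v -0.166 -1.441 -1.547
v 3.872 -2.952 -0.875
v 4.279 -2.798 -0.204
v 2.428 -2.668 -0.065
v 4.251 -2.457 -0.374
v 4.136 -2.228 -0.659
v 3.96 -2.166 -0.994
v 3.765 -2.283 -1.301
v 3.594 -2.554 -1.511
v 3.486 -2.916 -1.575
v 3.468 -3.286 -1.479
v 3.541 -3.58 -1.244
v 3.691 -3.73 -0.925
v 3.882 -3.701 -0.595
v 4.071 -3.501 -0.328
v 4.214 -3.175 -0.187
v -2.824 1.014 -1.936
v -2.127 2.099 -1.295
v -4.109 2.238 -2.613
v -3.413 3.323 -1.972
v -2.207 1.157 -2.848
v -1.511 2.242 -2.207
v -3.493 2.381 -3.525
v -2.796 3.466 -2.884
v 4.323 -3.32 3.041
v 4.812 -3.467 3.217
v 3.617 -4.52 3.999
v 4.639 -3.175 3.454
v 4.28 -2.969 3.449
v 3.947 -2.968 3.204
v 3.834 -3.174 2.864
v 4.007 -3.465 2.627
v 4.365 -3.671 2.632
v 4.698 -3.672 2.877
f 1 38 17
f 38 12 41
f 17 41 6
f 38 41 17
f 1 17 13
f 17 6 18
f 13 18 2
f 17 18 13
f 1 13 22
f 13 2 23
f 22 23 8
f 13 23 22
f 1 22 34
f 22 8 37
f 34 37 11
f 22 37 34
f 1 34 38
f 34 11 42
f 38 42 12
f 34 42 38
f 2 18 29
f 18 6 32
f 29 32 10
f 18 32 29
f 6 41 19
f 41 12 40
f 19 40 5
f 41 40 19
f 12 42 39
f 42 11 35
f 39 35 3
f 42 35 39
f 11 37 36
f 37 8 24
f 36 24 7
f 37 24 36
f 8 23 28
f 23 2 25
f 28 25 9
f 23 25 28
f 4 30 16
f 30 10 31
f 16 31 5
f 30 31 16
f 4 16 14
f 16 5 15
f 14 15 3
f 16 15 14
f 4 14 21
f 14 3 20
f 21 20 7
f 14 20 21
f 4 21 26
f 21 7 27
f 26 27 9
f 21 27 26
f 4 26 30
f 26 9 33
f 30 33 10
f 26 33 30
f 5 31 19
f 31 10 32
f 19 32 6
f 31 32 19
f 3 15 39
f 15 5 40
f 39 40 12
f 15 40 39
f 7 20 36
f 20 3 35
f 36 35 11
f 20 35 36
f 9 27 28
f 27 7 24
f 28 24 8
f 27 24 28
f 10 33 29
f 33 9 25
f 29 25 2
f 33 25 29
f 44 46 43
f 47 44 43
f 43 46 45
f 45 47 43
f 44 50 46
f 48 44 47
f 48 50 44
f 46 50 45
f 49 47 45
f 45 50 49
f 49 48 47
f 50 48 49
f 52 51 54
f 52 54 53
f 54 51 55
f 54 55 53
f 55 51 56
f 55 56 53
f 56 51 57
f 56 57 53
f 57 51 58
f 57 58 53
f 58 51 59
f 58 59 53
f 59 51 60
f 59 60 53
f 60 51 61
f 60 61 53
f 61 51 62
f 61 62 53
f 62 51 63
f 62 63 53
f 63 51 64
f 63 64 53
f 64 51 65
f 64 65 53
f 65 51 52
f 65 52 53
f 67 69 66
f 70 67 66
f 66 69 68
f 68 70 66
f 67 73 69
f 71 67 70
f 71 73 67
f 69 73 68
f 72 70 68
f 68 73 72
f 72 71 70
f 73 71 72
f 75 74 77
f 75 77 76
f 77 74 78
f 77 78 76
f 78 74 79
f 78 79 76
f 79 74 80
f 79 80 76
f 80 74 81
f 80 81 76
f 81 74 82
f 81 82 76
f 82 74 83
f 82 83 76
f 83 74 75
f 83 75 76



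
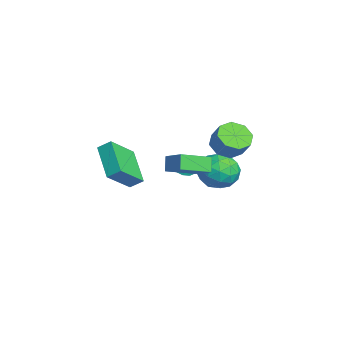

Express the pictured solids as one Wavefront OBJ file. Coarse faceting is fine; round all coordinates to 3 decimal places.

v 0.469 -0.924 1.408
v -0.085 -0.799 2.144
v -0.035 0.718 0.748
v -0.589 0.843 1.485
v 1.489 -0.343 2.075
v 0.935 -0.218 2.812
v 0.985 1.299 1.416
v 0.431 1.424 2.152
v -1.61 2.605 1.797
v -0.794 2.646 1.256
v -0.154 2.936 2.242
v -0.97 2.895 2.783
v -1.148 3.306 1.291
v -0.509 3.596 2.277
v -1.773 3.555 1.623
v -1.134 3.846 2.608
v -2.302 3.248 2.057
v -1.663 3.538 3.042
v -2.426 2.564 2.338
v -1.786 2.854 3.324
v -2.071 1.904 2.303
v -1.432 2.194 3.289
v -1.446 1.654 1.972
v -0.807 1.945 2.957
v -0.917 1.962 1.538
v -0.278 2.252 2.523
v -3.603 3.022 -0.365
v -2.597 3.561 -0.765
v -2.863 1.279 -0.855
v -1.857 1.818 -1.255
v -2.104 1.799 -0.072
v -2.561 2.877 0.232
v -2.899 1.963 -1.852
v -3.356 3.041 -1.548
v -2.162 2.907 -1.684
v -1.671 2.806 -0.583
v -3.789 2.034 -1.037
v -3.298 1.933 0.064
v -3.165 3.445 -0.522
v -2.295 1.395 -1.098
v -2.44 1.384 -0.403
v -1.849 1.701 -0.638
v -3.143 3.043 0.064
v -2.552 3.359 -0.171
v -2.263 2.324 0.236
v -2.908 1.481 -1.449
v -2.317 1.797 -1.684
v -3.611 3.139 -0.982
v -3.02 3.456 -1.217
v -3.197 2.516 -1.856
v -2.318 3.377 -1.297
v -1.883 2.352 -1.585
v -2.496 2.437 -1.936
v -2.764 3.071 -1.757
v -2.029 3.317 -0.65
v -1.594 2.293 -0.939
v -1.739 2.282 -0.243
v -2.008 2.915 -0.065
v -1.773 2.933 -1.19
v -3.866 2.547 -0.681
v -3.431 1.523 -0.97
v -3.452 1.925 -1.555
v -3.721 2.558 -1.377
v -3.577 2.488 -0.035
v -3.142 1.463 -0.323
v -2.696 1.769 0.137
v -2.964 2.403 0.316
v -3.687 1.907 -0.43
v 1.252 -3.256 3.049
v 1.436 -2.622 3.517
v 3.099 -3.067 2.066
v 3.283 -2.432 2.535
v 2.077 -4.468 4.365
v 2.261 -3.833 4.834
v 3.924 -4.278 3.383
v 4.108 -3.644 3.851
v -1.968 0.472 0.186
v -1.372 0.66 -0.171
v -1.512 0.828 1.134
v -1.615 0.985 -0.176
v -1.97 1.147 -0.066
v -2.325 1.095 0.124
v -2.566 0.845 0.334
v -2.617 0.477 0.497
v -2.463 0.107 0.561
v -2.151 -0.146 0.506
v -1.781 -0.203 0.35
v -1.47 -0.046 0.141
v -1.318 0.276 -0.053
f 2 4 1
f 5 2 1
f 1 4 3
f 3 5 1
f 2 8 4
f 6 2 5
f 6 8 2
f 4 8 3
f 7 5 3
f 3 8 7
f 7 6 5
f 8 6 7
f 10 9 13
f 10 13 11
f 11 13 14
f 11 14 12
f 13 9 15
f 13 15 14
f 14 15 16
f 14 16 12
f 15 9 17
f 15 17 16
f 16 17 18
f 16 18 12
f 17 9 19
f 17 19 18
f 18 19 20
f 18 20 12
f 19 9 21
f 19 21 20
f 20 21 22
f 20 22 12
f 21 9 23
f 21 23 22
f 22 23 24
f 22 24 12
f 23 9 25
f 23 25 24
f 24 25 26
f 24 26 12
f 25 9 10
f 25 10 26
f 26 10 11
f 26 11 12
f 27 64 43
f 64 38 67
f 43 67 32
f 64 67 43
f 27 43 39
f 43 32 44
f 39 44 28
f 43 44 39
f 27 39 48
f 39 28 49
f 48 49 34
f 39 49 48
f 27 48 60
f 48 34 63
f 60 63 37
f 48 63 60
f 27 60 64
f 60 37 68
f 64 68 38
f 60 68 64
f 28 44 55
f 44 32 58
f 55 58 36
f 44 58 55
f 32 67 45
f 67 38 66
f 45 66 31
f 67 66 45
f 38 68 65
f 68 37 61
f 65 61 29
f 68 61 65
f 37 63 62
f 63 34 50
f 62 50 33
f 63 50 62
f 34 49 54
f 49 28 51
f 54 51 35
f 49 51 54
f 30 56 42
f 56 36 57
f 42 57 31
f 56 57 42
f 30 42 40
f 42 31 41
f 40 41 29
f 42 41 40
f 30 40 47
f 40 29 46
f 47 46 33
f 40 46 47
f 30 47 52
f 47 33 53
f 52 53 35
f 47 53 52
f 30 52 56
f 52 35 59
f 56 59 36
f 52 59 56
f 31 57 45
f 57 36 58
f 45 58 32
f 57 58 45
f 29 41 65
f 41 31 66
f 65 66 38
f 41 66 65
f 33 46 62
f 46 29 61
f 62 61 37
f 46 61 62
f 35 53 54
f 53 33 50
f 54 50 34
f 53 50 54
f 36 59 55
f 59 35 51
f 55 51 28
f 59 51 55
f 70 72 69
f 73 70 69
f 69 72 71
f 71 73 69
f 70 76 72
f 74 70 73
f 74 76 70
f 72 76 71
f 75 73 71
f 71 76 75
f 75 74 73
f 76 74 75
f 78 77 80
f 78 80 79
f 80 77 81
f 80 81 79
f 81 77 82
f 81 82 79
f 82 77 83
f 82 83 79
f 83 77 84
f 83 84 79
f 84 77 85
f 84 85 79
f 85 77 86
f 85 86 79
f 86 77 87
f 86 87 79
f 87 77 88
f 87 88 79
f 88 77 89
f 88 89 79
f 89 77 78
f 89 78 79



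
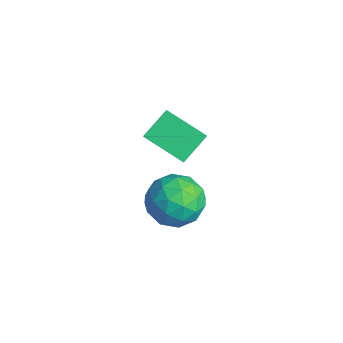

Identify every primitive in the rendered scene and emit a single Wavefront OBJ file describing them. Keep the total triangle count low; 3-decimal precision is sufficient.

v 0.129 2.483 -0.655
v -0.998 1.644 0.023
v -0.17 3.43 0.019
v -1.297 2.591 0.697
v 0.897 2.129 0.183
v -0.23 1.29 0.861
v 0.598 3.076 0.857
v -0.529 2.237 1.535
v 3.054 1.35 1.495
v 3.778 1.122 0.879
v 2.022 0.598 0.561
v 2.746 0.37 -0.055
v 2.709 -0.044 0.83
v 3.347 0.421 1.407
v 2.453 1.299 0.033
v 3.091 1.764 0.61
v 3.407 1.09 -0.025
v 3.565 0.261 0.468
v 2.235 1.459 0.972
v 2.393 0.63 1.465
v 3.507 1.302 1.269
v 2.293 0.418 0.171
v 2.272 0.175 0.691
v 2.697 0.041 0.329
v 3.253 0.89 1.58
v 3.679 0.756 1.217
v 3.051 0.071 1.189
v 2.121 0.964 0.223
v 2.547 0.83 -0.14
v 3.103 1.679 1.111
v 3.528 1.545 0.749
v 2.749 1.649 0.251
v 3.714 1.149 0.375
v 3.107 0.707 -0.174
v 2.935 1.253 -0.122
v 3.31 1.526 0.217
v 3.807 0.662 0.665
v 3.2 0.22 0.116
v 3.179 -0.023 0.637
v 3.554 0.25 0.976
v 3.589 0.643 0.134
v 2.6 1.5 1.324
v 1.993 1.058 0.775
v 2.246 1.47 0.464
v 2.621 1.743 0.803
v 2.693 1.013 1.614
v 2.086 0.571 1.065
v 2.49 0.194 1.223
v 2.865 0.467 1.562
v 2.211 1.077 1.306
f 2 4 1
f 5 2 1
f 1 4 3
f 3 5 1
f 2 8 4
f 6 2 5
f 6 8 2
f 4 8 3
f 7 5 3
f 3 8 7
f 7 6 5
f 8 6 7
f 9 46 25
f 46 20 49
f 25 49 14
f 46 49 25
f 9 25 21
f 25 14 26
f 21 26 10
f 25 26 21
f 9 21 30
f 21 10 31
f 30 31 16
f 21 31 30
f 9 30 42
f 30 16 45
f 42 45 19
f 30 45 42
f 9 42 46
f 42 19 50
f 46 50 20
f 42 50 46
f 10 26 37
f 26 14 40
f 37 40 18
f 26 40 37
f 14 49 27
f 49 20 48
f 27 48 13
f 49 48 27
f 20 50 47
f 50 19 43
f 47 43 11
f 50 43 47
f 19 45 44
f 45 16 32
f 44 32 15
f 45 32 44
f 16 31 36
f 31 10 33
f 36 33 17
f 31 33 36
f 12 38 24
f 38 18 39
f 24 39 13
f 38 39 24
f 12 24 22
f 24 13 23
f 22 23 11
f 24 23 22
f 12 22 29
f 22 11 28
f 29 28 15
f 22 28 29
f 12 29 34
f 29 15 35
f 34 35 17
f 29 35 34
f 12 34 38
f 34 17 41
f 38 41 18
f 34 41 38
f 13 39 27
f 39 18 40
f 27 40 14
f 39 40 27
f 11 23 47
f 23 13 48
f 47 48 20
f 23 48 47
f 15 28 44
f 28 11 43
f 44 43 19
f 28 43 44
f 17 35 36
f 35 15 32
f 36 32 16
f 35 32 36
f 18 41 37
f 41 17 33
f 37 33 10
f 41 33 37



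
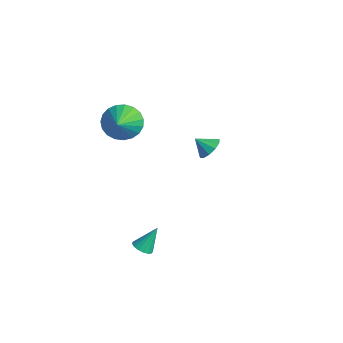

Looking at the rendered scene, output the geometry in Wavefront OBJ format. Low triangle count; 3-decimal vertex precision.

v 2.707 -3.983 -0.182
v 3.182 -3.76 -0.345
v 2.753 -3.217 1.002
v 3 -3.597 -0.443
v 2.75 -3.523 -0.481
v 2.49 -3.555 -0.45
v 2.28 -3.684 -0.358
v 2.168 -3.882 -0.226
v 2.179 -4.103 -0.083
v 2.311 -4.296 0.037
v 2.534 -4.418 0.107
v 2.796 -4.44 0.111
v 3.038 -4.357 0.048
v 3.204 -4.189 -0.068
v 3.256 -3.973 -0.209
v -4.106 -1.731 3.386
v -3.384 -1.532 2.608
v -2.894 -2.569 4.294
v -3.336 -1.173 2.874
v -3.421 -0.911 3.229
v -3.624 -0.791 3.611
v -3.91 -0.833 3.954
v -4.231 -1.031 4.199
v -4.529 -1.35 4.303
v -4.755 -1.734 4.249
v -4.868 -2.119 4.046
v -4.849 -2.436 3.728
v -4.702 -2.631 3.352
v -4.452 -2.671 2.981
v -4.142 -2.548 2.68
v -3.825 -2.284 2.502
v -3.557 -1.925 2.476
v -3.737 2.984 -0.03
v -3.106 2.958 0.392
v -4.203 2.376 0.63
v -3.365 3.319 0.541
v -3.767 3.553 0.473
v -4.158 3.569 0.212
v -4.388 3.361 -0.141
v -4.369 3.009 -0.451
v -4.11 2.648 -0.601
v -3.708 2.414 -0.533
v -3.317 2.398 -0.272
v -3.087 2.606 0.081
f 2 1 4
f 2 4 3
f 4 1 5
f 4 5 3
f 5 1 6
f 5 6 3
f 6 1 7
f 6 7 3
f 7 1 8
f 7 8 3
f 8 1 9
f 8 9 3
f 9 1 10
f 9 10 3
f 10 1 11
f 10 11 3
f 11 1 12
f 11 12 3
f 12 1 13
f 12 13 3
f 13 1 14
f 13 14 3
f 14 1 15
f 14 15 3
f 15 1 2
f 15 2 3
f 17 16 19
f 17 19 18
f 19 16 20
f 19 20 18
f 20 16 21
f 20 21 18
f 21 16 22
f 21 22 18
f 22 16 23
f 22 23 18
f 23 16 24
f 23 24 18
f 24 16 25
f 24 25 18
f 25 16 26
f 25 26 18
f 26 16 27
f 26 27 18
f 27 16 28
f 27 28 18
f 28 16 29
f 28 29 18
f 29 16 30
f 29 30 18
f 30 16 31
f 30 31 18
f 31 16 32
f 31 32 18
f 32 16 17
f 32 17 18
f 34 33 36
f 34 36 35
f 36 33 37
f 36 37 35
f 37 33 38
f 37 38 35
f 38 33 39
f 38 39 35
f 39 33 40
f 39 40 35
f 40 33 41
f 40 41 35
f 41 33 42
f 41 42 35
f 42 33 43
f 42 43 35
f 43 33 44
f 43 44 35
f 44 33 34
f 44 34 35



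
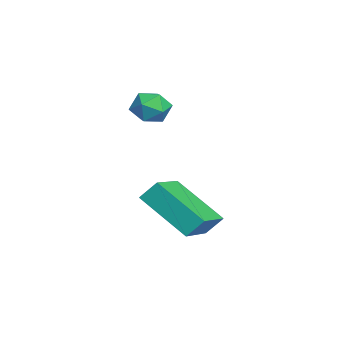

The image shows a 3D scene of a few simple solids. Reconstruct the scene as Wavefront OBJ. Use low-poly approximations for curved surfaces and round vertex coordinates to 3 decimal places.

v -0.064 0.012 -0.174
v -0.055 0.557 0.452
v 0.962 1.395 -1.393
v 0.972 1.94 -0.767
v 1.508 -0.66 0.387
v 1.518 -0.115 1.013
v 2.535 0.723 -0.832
v 2.544 1.268 -0.206
v -1.905 0.049 2.866
v -1.417 0.454 3.239
v -1.283 -0.934 3.121
v -0.795 -0.529 3.494
v -1.477 -0.617 3.756
v -1.861 -0.009 3.599
v -0.839 -0.471 2.761
v -1.223 0.137 2.604
v -0.758 0.133 3.174
v -1.152 0.043 3.789
v -1.548 -0.523 2.571
v -1.942 -0.613 3.186
f 2 4 1
f 5 2 1
f 1 4 3
f 3 5 1
f 2 8 4
f 6 2 5
f 6 8 2
f 4 8 3
f 7 5 3
f 3 8 7
f 7 6 5
f 8 6 7
f 9 20 14
f 9 14 10
f 9 10 16
f 9 16 19
f 9 19 20
f 10 14 18
f 14 20 13
f 20 19 11
f 19 16 15
f 16 10 17
f 12 18 13
f 12 13 11
f 12 11 15
f 12 15 17
f 12 17 18
f 13 18 14
f 11 13 20
f 15 11 19
f 17 15 16
f 18 17 10



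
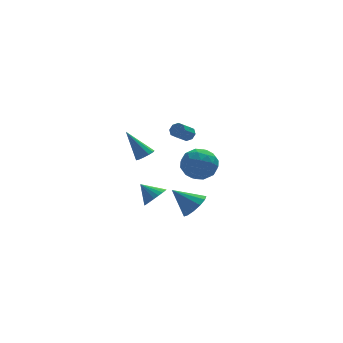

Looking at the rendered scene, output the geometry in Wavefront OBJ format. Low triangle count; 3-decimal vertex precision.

v 0.565 0.301 -3.724
v 1.228 0.688 -3.436
v -0.145 0.919 -2.916
v 1.127 0.897 -3.686
v 0.928 1.003 -3.942
v 0.666 0.988 -4.16
v 0.387 0.854 -4.303
v 0.139 0.624 -4.345
v -0.036 0.339 -4.281
v -0.107 0.047 -4.12
v -0.061 -0.201 -3.89
v 0.092 -0.363 -3.632
v 0.328 -0.409 -3.389
v 0.604 -0.333 -3.205
v 0.874 -0.147 -3.11
v 1.09 0.117 -3.121
v 1.215 0.412 -3.237
v 2.505 -2.815 1.529
v 3.152 -3.468 0.937
v 1.088 -3.452 0.683
v 1.735 -4.105 0.091
v 1.602 -4.291 1.16
v 2.478 -3.897 1.683
v 1.762 -3.023 -0.063
v 2.638 -2.629 0.46
v 2.693 -3.597 -0.047
v 2.594 -4.38 0.709
v 1.646 -2.54 0.911
v 1.547 -3.323 1.667
v 2.953 -3.085 1.307
v 1.287 -3.835 0.313
v 1.209 -3.944 0.941
v 1.589 -4.328 0.593
v 2.557 -3.338 1.746
v 2.937 -3.722 1.398
v 2.026 -4.205 1.529
v 1.303 -3.198 0.222
v 1.683 -3.582 -0.126
v 2.651 -2.592 1.027
v 3.031 -2.976 0.679
v 2.214 -2.715 0.091
v 3.064 -3.545 0.381
v 2.231 -3.92 -0.116
v 2.247 -3.283 -0.207
v 2.761 -3.052 0.1
v 3.005 -4.006 0.825
v 2.172 -4.38 0.328
v 2.094 -4.489 0.957
v 2.609 -4.258 1.264
v 2.735 -4.081 0.247
v 2.068 -2.54 1.292
v 1.235 -2.914 0.795
v 1.631 -2.662 0.356
v 2.146 -2.431 0.663
v 2.009 -3 1.736
v 1.176 -3.375 1.239
v 1.479 -3.868 1.52
v 1.993 -3.637 1.827
v 1.505 -2.839 1.373
v 3.292 4.134 -1.021
v 3.666 3.793 -0.901
v 2.922 3.225 -0.199
v 2.548 3.566 -0.319
v 3.66 4.105 -0.655
v 2.916 3.538 0.048
v 3.439 4.434 -0.623
v 2.695 3.867 0.079
v 3.131 4.588 -0.824
v 2.387 4.02 -0.122
v 2.918 4.475 -1.141
v 2.174 3.907 -0.439
v 2.924 4.162 -1.388
v 2.18 3.595 -0.685
v 3.145 3.833 -1.419
v 2.401 3.266 -0.717
v 3.453 3.68 -1.218
v 2.709 3.112 -0.516
v 0.581 2.994 -1.84
v 0.981 2.726 -1.466
v -0.341 3.826 -0.26
v 1.12 3.063 -1.562
v 1.052 3.374 -1.765
v 0.805 3.539 -1.997
v 0.472 3.496 -2.168
v 0.181 3.262 -2.215
v 0.042 2.925 -2.118
v 0.11 2.614 -1.915
v 0.357 2.449 -1.684
v 0.69 2.491 -1.512
v 1.82 -3.729 -2.215
v 2.26 -4.142 -1.548
v 0.7 -3.191 -1.145
v 2.454 -3.675 -1.58
v 2.447 -3.225 -1.813
v 2.241 -2.935 -2.175
v 1.901 -2.897 -2.549
v 1.535 -3.124 -2.818
v 1.259 -3.543 -2.895
v 1.162 -4.021 -2.756
v 1.273 -4.406 -2.446
v 1.558 -4.577 -2.063
v 1.926 -4.478 -1.728
f 2 1 4
f 2 4 3
f 4 1 5
f 4 5 3
f 5 1 6
f 5 6 3
f 6 1 7
f 6 7 3
f 7 1 8
f 7 8 3
f 8 1 9
f 8 9 3
f 9 1 10
f 9 10 3
f 10 1 11
f 10 11 3
f 11 1 12
f 11 12 3
f 12 1 13
f 12 13 3
f 13 1 14
f 13 14 3
f 14 1 15
f 14 15 3
f 15 1 16
f 15 16 3
f 16 1 17
f 16 17 3
f 17 1 2
f 17 2 3
f 18 55 34
f 55 29 58
f 34 58 23
f 55 58 34
f 18 34 30
f 34 23 35
f 30 35 19
f 34 35 30
f 18 30 39
f 30 19 40
f 39 40 25
f 30 40 39
f 18 39 51
f 39 25 54
f 51 54 28
f 39 54 51
f 18 51 55
f 51 28 59
f 55 59 29
f 51 59 55
f 19 35 46
f 35 23 49
f 46 49 27
f 35 49 46
f 23 58 36
f 58 29 57
f 36 57 22
f 58 57 36
f 29 59 56
f 59 28 52
f 56 52 20
f 59 52 56
f 28 54 53
f 54 25 41
f 53 41 24
f 54 41 53
f 25 40 45
f 40 19 42
f 45 42 26
f 40 42 45
f 21 47 33
f 47 27 48
f 33 48 22
f 47 48 33
f 21 33 31
f 33 22 32
f 31 32 20
f 33 32 31
f 21 31 38
f 31 20 37
f 38 37 24
f 31 37 38
f 21 38 43
f 38 24 44
f 43 44 26
f 38 44 43
f 21 43 47
f 43 26 50
f 47 50 27
f 43 50 47
f 22 48 36
f 48 27 49
f 36 49 23
f 48 49 36
f 20 32 56
f 32 22 57
f 56 57 29
f 32 57 56
f 24 37 53
f 37 20 52
f 53 52 28
f 37 52 53
f 26 44 45
f 44 24 41
f 45 41 25
f 44 41 45
f 27 50 46
f 50 26 42
f 46 42 19
f 50 42 46
f 61 60 64
f 61 64 62
f 62 64 65
f 62 65 63
f 64 60 66
f 64 66 65
f 65 66 67
f 65 67 63
f 66 60 68
f 66 68 67
f 67 68 69
f 67 69 63
f 68 60 70
f 68 70 69
f 69 70 71
f 69 71 63
f 70 60 72
f 70 72 71
f 71 72 73
f 71 73 63
f 72 60 74
f 72 74 73
f 73 74 75
f 73 75 63
f 74 60 76
f 74 76 75
f 75 76 77
f 75 77 63
f 76 60 61
f 76 61 77
f 77 61 62
f 77 62 63
f 79 78 81
f 79 81 80
f 81 78 82
f 81 82 80
f 82 78 83
f 82 83 80
f 83 78 84
f 83 84 80
f 84 78 85
f 84 85 80
f 85 78 86
f 85 86 80
f 86 78 87
f 86 87 80
f 87 78 88
f 87 88 80
f 88 78 89
f 88 89 80
f 89 78 79
f 89 79 80
f 91 90 93
f 91 93 92
f 93 90 94
f 93 94 92
f 94 90 95
f 94 95 92
f 95 90 96
f 95 96 92
f 96 90 97
f 96 97 92
f 97 90 98
f 97 98 92
f 98 90 99
f 98 99 92
f 99 90 100
f 99 100 92
f 100 90 101
f 100 101 92
f 101 90 102
f 101 102 92
f 102 90 91
f 102 91 92



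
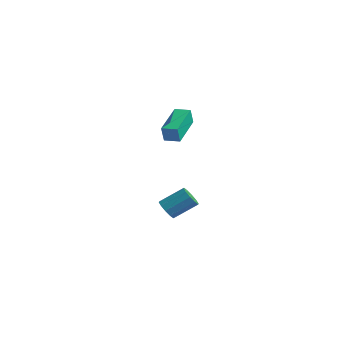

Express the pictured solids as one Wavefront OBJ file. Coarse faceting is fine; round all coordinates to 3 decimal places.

v -0.241 2.194 -4.356
v 0.032 2.474 -4.913
v 0.754 3.545 -4.021
v 0.481 3.266 -3.464
v -0.337 2.662 -4.84
v 0.385 3.734 -3.948
v -0.669 2.671 -4.583
v 0.053 3.743 -3.691
v -0.838 2.498 -4.239
v -0.116 3.57 -3.347
v -0.778 2.209 -3.939
v -0.056 3.281 -3.048
v -0.514 1.915 -3.799
v 0.208 2.986 -2.907
v -0.145 1.726 -3.872
v 0.577 2.798 -2.98
v 0.187 1.717 -4.129
v 0.909 2.789 -3.237
v 0.356 1.89 -4.473
v 1.078 2.962 -3.581
v 0.296 2.179 -4.772
v 1.018 3.251 -3.881
v 1.971 -0.068 2.053
v 2.031 -0.313 2.958
v 1.074 1.707 2.593
v 1.135 1.461 3.499
v 2.725 0.299 2.101
v 2.786 0.053 3.007
v 1.829 2.073 2.642
v 1.889 1.828 3.547
f 2 1 5
f 2 5 3
f 3 5 6
f 3 6 4
f 5 1 7
f 5 7 6
f 6 7 8
f 6 8 4
f 7 1 9
f 7 9 8
f 8 9 10
f 8 10 4
f 9 1 11
f 9 11 10
f 10 11 12
f 10 12 4
f 11 1 13
f 11 13 12
f 12 13 14
f 12 14 4
f 13 1 15
f 13 15 14
f 14 15 16
f 14 16 4
f 15 1 17
f 15 17 16
f 16 17 18
f 16 18 4
f 17 1 19
f 17 19 18
f 18 19 20
f 18 20 4
f 19 1 21
f 19 21 20
f 20 21 22
f 20 22 4
f 21 1 2
f 21 2 22
f 22 2 3
f 22 3 4
f 24 26 23
f 27 24 23
f 23 26 25
f 25 27 23
f 24 30 26
f 28 24 27
f 28 30 24
f 26 30 25
f 29 27 25
f 25 30 29
f 29 28 27
f 30 28 29



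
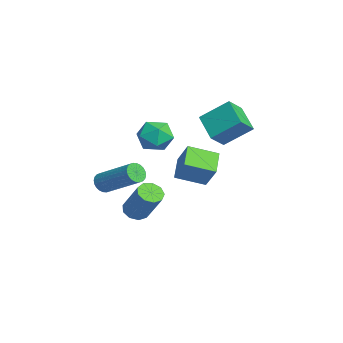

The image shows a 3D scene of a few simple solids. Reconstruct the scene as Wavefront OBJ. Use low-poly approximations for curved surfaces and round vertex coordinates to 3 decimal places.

v 1.78 0.015 -0.457
v 0.737 0.348 0.125
v 1.943 1.362 -0.937
v 0.9 1.696 -0.355
v 2.5 0.324 0.655
v 1.457 0.658 1.237
v 2.663 1.672 0.175
v 1.62 2.005 0.757
v -1.184 2.767 -0.07
v -2.518 2.492 0.67
v -0.88 4.061 0.958
v -2.214 3.785 1.698
v -0.646 2.075 0.642
v -1.98 1.799 1.382
v -0.342 3.368 1.67
v -1.676 3.093 2.41
v 0.194 -2.828 -1.305
v 0.594 -2.907 -1.675
v 1.905 -1.65 -0.524
v 1.506 -1.572 -0.155
v 0.497 -2.733 -1.755
v 1.808 -1.476 -0.604
v 0.354 -2.573 -1.766
v 1.665 -1.317 -0.615
v 0.187 -2.452 -1.707
v 1.498 -1.196 -0.556
v 0.02 -2.389 -1.587
v 1.332 -1.132 -0.436
v -0.119 -2.392 -1.424
v 1.192 -1.136 -0.273
v -0.211 -2.462 -1.243
v 1.1 -1.206 -0.092
v -0.241 -2.588 -1.072
v 1.07 -1.331 0.079
v -0.205 -2.75 -0.936
v 1.106 -1.493 0.215
v -0.108 -2.924 -0.856
v 1.203 -1.667 0.295
v 0.035 -3.083 -0.845
v 1.346 -1.827 0.306
v 0.202 -3.204 -0.904
v 1.513 -1.948 0.247
v 0.368 -3.268 -1.024
v 1.68 -2.011 0.127
v 0.508 -3.264 -1.187
v 1.819 -2.008 -0.036
v 0.6 -3.194 -1.368
v 1.911 -1.938 -0.217
v 0.63 -3.069 -1.539
v 1.941 -1.812 -0.388
v -0.268 -1.349 -3.378
v 0.224 -1.707 -3.575
v 1.221 -1.189 -2.018
v 0.728 -0.831 -1.822
v 0.262 -1.301 -3.734
v 1.258 -0.782 -2.177
v 0.051 -0.917 -3.727
v 1.048 -0.399 -2.17
v -0.31 -0.736 -3.556
v 0.687 -0.217 -2
v -0.651 -0.841 -3.303
v 0.346 -0.323 -1.746
v -0.813 -1.184 -3.085
v 0.184 -0.666 -1.528
v -0.72 -1.605 -3.004
v 0.277 -1.086 -1.447
v -0.416 -1.905 -3.099
v 0.581 -1.387 -1.542
v -0.043 -1.946 -3.324
v 0.954 -1.427 -1.767
v -0.743 0.147 1.695
v -0.064 0.331 1.078
v -1.016 -1.171 1.002
v -0.337 -0.987 0.385
v -0.122 -1.169 1.278
v 0.047 -0.354 1.706
v -1.127 -0.486 0.374
v -0.958 0.329 0.802
v -0.301 -0.061 0.262
v 0.32 -0.482 0.82
v -1.4 -0.358 1.26
v -0.779 -0.779 1.818
f 2 4 1
f 5 2 1
f 1 4 3
f 3 5 1
f 2 8 4
f 6 2 5
f 6 8 2
f 4 8 3
f 7 5 3
f 3 8 7
f 7 6 5
f 8 6 7
f 10 12 9
f 13 10 9
f 9 12 11
f 11 13 9
f 10 16 12
f 14 10 13
f 14 16 10
f 12 16 11
f 15 13 11
f 11 16 15
f 15 14 13
f 16 14 15
f 18 17 21
f 18 21 19
f 19 21 22
f 19 22 20
f 21 17 23
f 21 23 22
f 22 23 24
f 22 24 20
f 23 17 25
f 23 25 24
f 24 25 26
f 24 26 20
f 25 17 27
f 25 27 26
f 26 27 28
f 26 28 20
f 27 17 29
f 27 29 28
f 28 29 30
f 28 30 20
f 29 17 31
f 29 31 30
f 30 31 32
f 30 32 20
f 31 17 33
f 31 33 32
f 32 33 34
f 32 34 20
f 33 17 35
f 33 35 34
f 34 35 36
f 34 36 20
f 35 17 37
f 35 37 36
f 36 37 38
f 36 38 20
f 37 17 39
f 37 39 38
f 38 39 40
f 38 40 20
f 39 17 41
f 39 41 40
f 40 41 42
f 40 42 20
f 41 17 43
f 41 43 42
f 42 43 44
f 42 44 20
f 43 17 45
f 43 45 44
f 44 45 46
f 44 46 20
f 45 17 47
f 45 47 46
f 46 47 48
f 46 48 20
f 47 17 49
f 47 49 48
f 48 49 50
f 48 50 20
f 49 17 18
f 49 18 50
f 50 18 19
f 50 19 20
f 52 51 55
f 52 55 53
f 53 55 56
f 53 56 54
f 55 51 57
f 55 57 56
f 56 57 58
f 56 58 54
f 57 51 59
f 57 59 58
f 58 59 60
f 58 60 54
f 59 51 61
f 59 61 60
f 60 61 62
f 60 62 54
f 61 51 63
f 61 63 62
f 62 63 64
f 62 64 54
f 63 51 65
f 63 65 64
f 64 65 66
f 64 66 54
f 65 51 67
f 65 67 66
f 66 67 68
f 66 68 54
f 67 51 69
f 67 69 68
f 68 69 70
f 68 70 54
f 69 51 52
f 69 52 70
f 70 52 53
f 70 53 54
f 71 82 76
f 71 76 72
f 71 72 78
f 71 78 81
f 71 81 82
f 72 76 80
f 76 82 75
f 82 81 73
f 81 78 77
f 78 72 79
f 74 80 75
f 74 75 73
f 74 73 77
f 74 77 79
f 74 79 80
f 75 80 76
f 73 75 82
f 77 73 81
f 79 77 78
f 80 79 72



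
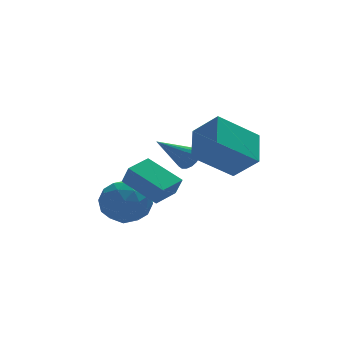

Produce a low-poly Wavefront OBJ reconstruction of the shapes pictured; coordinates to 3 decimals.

v -0.719 -1.478 0.453
v -0.577 -1.827 1.259
v -1.606 -0.2 1.163
v -1.464 -0.549 1.969
v 0.264 -0.851 0.551
v 0.406 -1.2 1.357
v -0.623 0.427 1.261
v -0.481 0.078 2.067
v 2.2 2.938 0.442
v 2.567 2.685 0.83
v 0.78 2.742 1.658
v 2.582 2.961 0.892
v 2.51 3.23 0.851
v 2.367 3.433 0.716
v 2.185 3.522 0.519
v 2.008 3.478 0.304
v 1.874 3.309 0.121
v 1.815 3.056 0.011
v 1.845 2.775 0
v 1.956 2.532 0.091
v 2.123 2.381 0.262
v 2.307 2.358 0.474
v 2.468 2.468 0.679
v 0.543 -1.746 2.744
v 1.101 -0.391 3.434
v 2.169 -1.806 1.548
v 2.727 -0.451 2.238
v 1.233 -2.529 3.722
v 1.791 -1.174 4.412
v 2.859 -2.589 2.526
v 3.417 -1.234 3.216
v -1.089 2.557 -1.247
v -0.483 2.437 -0.332
v -1.257 0.783 -1.368
v -0.651 0.663 -0.453
v -1.664 1.098 -0.392
v -1.56 2.195 -0.316
v -0.18 1.025 -1.384
v -0.076 2.122 -1.308
v 0.079 1.49 -0.416
v -0.838 1.535 0.197
v -0.902 1.685 -1.897
v -1.819 1.73 -1.284
v -0.771 2.653 -0.779
v -0.969 0.567 -0.921
v -1.564 0.823 -0.885
v -1.208 0.752 -0.347
v -1.404 2.51 -0.77
v -1.048 2.44 -0.232
v -1.742 1.653 -0.267
v -0.692 0.78 -1.468
v -0.336 0.71 -0.93
v -0.532 2.468 -1.353
v -0.176 2.397 -0.815
v 0.002 1.567 -1.433
v -0.085 2.026 -0.29
v -0.184 0.983 -0.362
v 0.093 1.196 -0.909
v 0.154 1.84 -0.865
v -0.624 2.052 0.07
v -0.723 1.009 -0.001
v -1.318 1.265 0.035
v -1.257 1.91 0.079
v -0.294 1.496 0.02
v -1.017 2.211 -1.699
v -1.116 1.168 -1.77
v -0.483 1.31 -1.779
v -0.422 1.955 -1.735
v -1.556 2.237 -1.338
v -1.655 1.194 -1.41
v -1.894 1.38 -0.835
v -1.833 2.024 -0.791
v -1.446 1.724 -1.72
f 2 4 1
f 5 2 1
f 1 4 3
f 3 5 1
f 2 8 4
f 6 2 5
f 6 8 2
f 4 8 3
f 7 5 3
f 3 8 7
f 7 6 5
f 8 6 7
f 10 9 12
f 10 12 11
f 12 9 13
f 12 13 11
f 13 9 14
f 13 14 11
f 14 9 15
f 14 15 11
f 15 9 16
f 15 16 11
f 16 9 17
f 16 17 11
f 17 9 18
f 17 18 11
f 18 9 19
f 18 19 11
f 19 9 20
f 19 20 11
f 20 9 21
f 20 21 11
f 21 9 22
f 21 22 11
f 22 9 23
f 22 23 11
f 23 9 10
f 23 10 11
f 25 27 24
f 28 25 24
f 24 27 26
f 26 28 24
f 25 31 27
f 29 25 28
f 29 31 25
f 27 31 26
f 30 28 26
f 26 31 30
f 30 29 28
f 31 29 30
f 32 69 48
f 69 43 72
f 48 72 37
f 69 72 48
f 32 48 44
f 48 37 49
f 44 49 33
f 48 49 44
f 32 44 53
f 44 33 54
f 53 54 39
f 44 54 53
f 32 53 65
f 53 39 68
f 65 68 42
f 53 68 65
f 32 65 69
f 65 42 73
f 69 73 43
f 65 73 69
f 33 49 60
f 49 37 63
f 60 63 41
f 49 63 60
f 37 72 50
f 72 43 71
f 50 71 36
f 72 71 50
f 43 73 70
f 73 42 66
f 70 66 34
f 73 66 70
f 42 68 67
f 68 39 55
f 67 55 38
f 68 55 67
f 39 54 59
f 54 33 56
f 59 56 40
f 54 56 59
f 35 61 47
f 61 41 62
f 47 62 36
f 61 62 47
f 35 47 45
f 47 36 46
f 45 46 34
f 47 46 45
f 35 45 52
f 45 34 51
f 52 51 38
f 45 51 52
f 35 52 57
f 52 38 58
f 57 58 40
f 52 58 57
f 35 57 61
f 57 40 64
f 61 64 41
f 57 64 61
f 36 62 50
f 62 41 63
f 50 63 37
f 62 63 50
f 34 46 70
f 46 36 71
f 70 71 43
f 46 71 70
f 38 51 67
f 51 34 66
f 67 66 42
f 51 66 67
f 40 58 59
f 58 38 55
f 59 55 39
f 58 55 59
f 41 64 60
f 64 40 56
f 60 56 33
f 64 56 60



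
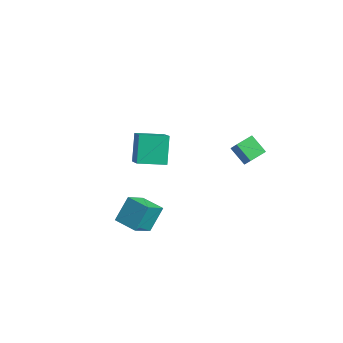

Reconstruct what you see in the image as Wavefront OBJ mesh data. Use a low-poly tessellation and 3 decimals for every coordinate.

v -0.862 -3.508 -4.88
v -0.66 -4.792 -3.801
v -0.919 -2.485 -3.652
v -0.718 -3.769 -2.572
v 0.498 -3.351 -4.948
v 0.699 -4.635 -3.868
v 0.44 -2.328 -3.719
v 0.642 -3.612 -2.64
v 0.198 3.076 -2.25
v 0.772 2.93 -1.457
v 0.29 4.184 -2.113
v 0.865 4.038 -1.32
v 1.235 3.082 -3
v 1.81 2.936 -2.207
v 1.328 4.19 -2.863
v 1.902 4.044 -2.07
v -2.42 -1.825 -1.901
v -1.305 -2.541 -0.884
v -3.142 -0.939 -0.484
v -2.028 -1.656 0.532
v -1.392 -0.584 -2.152
v -0.278 -1.301 -1.136
v -2.115 0.301 -0.736
v -1 -0.415 0.281
f 2 4 1
f 5 2 1
f 1 4 3
f 3 5 1
f 2 8 4
f 6 2 5
f 6 8 2
f 4 8 3
f 7 5 3
f 3 8 7
f 7 6 5
f 8 6 7
f 10 12 9
f 13 10 9
f 9 12 11
f 11 13 9
f 10 16 12
f 14 10 13
f 14 16 10
f 12 16 11
f 15 13 11
f 11 16 15
f 15 14 13
f 16 14 15
f 18 20 17
f 21 18 17
f 17 20 19
f 19 21 17
f 18 24 20
f 22 18 21
f 22 24 18
f 20 24 19
f 23 21 19
f 19 24 23
f 23 22 21
f 24 22 23



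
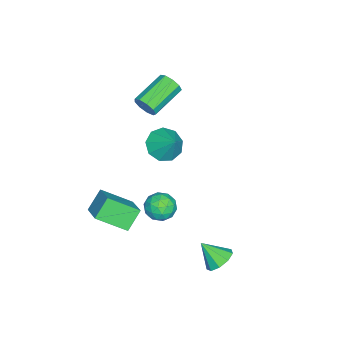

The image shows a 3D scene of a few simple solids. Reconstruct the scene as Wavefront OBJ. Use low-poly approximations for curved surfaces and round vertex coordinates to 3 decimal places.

v -3.84 -0.514 -1.964
v -3.392 0.056 -2.682
v -3.14 0.334 -0.856
v -4.007 0.334 -2.506
v -4.544 0.215 -2.076
v -4.751 -0.245 -1.594
v -4.532 -0.83 -1.285
v -3.988 -1.268 -1.293
v -3.375 -1.352 -1.616
v -2.979 -1.044 -2.101
v -2.986 -0.488 -2.522
v 2.546 4.476 -3.599
v 3.323 4.299 -3.743
v 2.514 3.524 -2.601
v 3.287 4.7 -3.362
v 2.905 4.996 -3.092
v 2.354 5.049 -3.059
v 1.893 4.834 -3.279
v 1.738 4.451 -3.648
v 1.96 4.081 -3.995
v 2.457 3.895 -4.156
v 2.995 3.981 -4.057
v 0.74 -1.19 -4.249
v 1.215 -2.685 -3.288
v -0.087 -0.839 -3.296
v 0.388 -2.334 -2.334
v 1.932 -0.346 -3.526
v 2.407 -1.841 -2.564
v 1.105 0.005 -2.572
v 1.58 -1.49 -1.611
v -2.446 -1.011 2.094
v -2.118 -0.795 2.661
v -3.806 -0.052 3.353
v -4.134 -0.269 2.786
v -2.106 -0.459 2.33
v -3.795 0.284 3.022
v -2.253 -0.382 1.888
v -3.942 0.361 2.58
v -2.49 -0.599 1.543
v -4.179 0.144 2.235
v -2.707 -1.009 1.455
v -4.395 -0.267 2.147
v -2.801 -1.421 1.667
v -4.489 -0.678 2.359
v -2.729 -1.64 2.078
v -4.417 -0.898 2.77
v -2.525 -1.566 2.497
v -4.213 -0.823 3.189
v -2.283 -1.232 2.727
v -3.972 -0.489 3.419
v 1.392 1.812 -1.277
v 1.96 1.193 -1.135
v 0.74 1.007 -2.185
v 1.308 0.388 -2.043
v 0.751 0.603 -1.435
v 1.154 1.101 -0.874
v 1.546 1.099 -2.446
v 1.949 1.597 -1.885
v 2.054 0.753 -1.858
v 1.564 0.446 -1.233
v 1.136 1.754 -2.087
v 0.646 1.447 -1.462
v 1.733 1.573 -1.126
v 0.967 0.627 -2.194
v 0.64 0.753 -1.836
v 0.973 0.389 -1.753
v 1.26 1.519 -0.973
v 1.594 1.155 -0.889
v 0.883 0.808 -1.066
v 1.106 1.045 -2.431
v 1.44 0.681 -2.347
v 1.727 1.811 -1.567
v 2.06 1.447 -1.484
v 1.817 1.392 -2.254
v 2.123 0.951 -1.468
v 1.739 0.477 -2.002
v 1.879 0.895 -2.238
v 2.116 1.188 -1.908
v 1.834 0.77 -1.101
v 1.451 0.297 -1.634
v 1.124 0.423 -1.277
v 1.361 0.716 -0.947
v 1.89 0.511 -1.525
v 1.249 1.903 -1.686
v 0.866 1.43 -2.219
v 1.339 1.484 -2.373
v 1.576 1.777 -2.043
v 0.961 1.723 -1.318
v 0.577 1.249 -1.852
v 0.584 1.012 -1.412
v 0.821 1.305 -1.082
v 0.81 1.689 -1.795
f 2 1 4
f 2 4 3
f 4 1 5
f 4 5 3
f 5 1 6
f 5 6 3
f 6 1 7
f 6 7 3
f 7 1 8
f 7 8 3
f 8 1 9
f 8 9 3
f 9 1 10
f 9 10 3
f 10 1 11
f 10 11 3
f 11 1 2
f 11 2 3
f 13 12 15
f 13 15 14
f 15 12 16
f 15 16 14
f 16 12 17
f 16 17 14
f 17 12 18
f 17 18 14
f 18 12 19
f 18 19 14
f 19 12 20
f 19 20 14
f 20 12 21
f 20 21 14
f 21 12 22
f 21 22 14
f 22 12 13
f 22 13 14
f 24 26 23
f 27 24 23
f 23 26 25
f 25 27 23
f 24 30 26
f 28 24 27
f 28 30 24
f 26 30 25
f 29 27 25
f 25 30 29
f 29 28 27
f 30 28 29
f 32 31 35
f 32 35 33
f 33 35 36
f 33 36 34
f 35 31 37
f 35 37 36
f 36 37 38
f 36 38 34
f 37 31 39
f 37 39 38
f 38 39 40
f 38 40 34
f 39 31 41
f 39 41 40
f 40 41 42
f 40 42 34
f 41 31 43
f 41 43 42
f 42 43 44
f 42 44 34
f 43 31 45
f 43 45 44
f 44 45 46
f 44 46 34
f 45 31 47
f 45 47 46
f 46 47 48
f 46 48 34
f 47 31 49
f 47 49 48
f 48 49 50
f 48 50 34
f 49 31 32
f 49 32 50
f 50 32 33
f 50 33 34
f 51 88 67
f 88 62 91
f 67 91 56
f 88 91 67
f 51 67 63
f 67 56 68
f 63 68 52
f 67 68 63
f 51 63 72
f 63 52 73
f 72 73 58
f 63 73 72
f 51 72 84
f 72 58 87
f 84 87 61
f 72 87 84
f 51 84 88
f 84 61 92
f 88 92 62
f 84 92 88
f 52 68 79
f 68 56 82
f 79 82 60
f 68 82 79
f 56 91 69
f 91 62 90
f 69 90 55
f 91 90 69
f 62 92 89
f 92 61 85
f 89 85 53
f 92 85 89
f 61 87 86
f 87 58 74
f 86 74 57
f 87 74 86
f 58 73 78
f 73 52 75
f 78 75 59
f 73 75 78
f 54 80 66
f 80 60 81
f 66 81 55
f 80 81 66
f 54 66 64
f 66 55 65
f 64 65 53
f 66 65 64
f 54 64 71
f 64 53 70
f 71 70 57
f 64 70 71
f 54 71 76
f 71 57 77
f 76 77 59
f 71 77 76
f 54 76 80
f 76 59 83
f 80 83 60
f 76 83 80
f 55 81 69
f 81 60 82
f 69 82 56
f 81 82 69
f 53 65 89
f 65 55 90
f 89 90 62
f 65 90 89
f 57 70 86
f 70 53 85
f 86 85 61
f 70 85 86
f 59 77 78
f 77 57 74
f 78 74 58
f 77 74 78
f 60 83 79
f 83 59 75
f 79 75 52
f 83 75 79

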